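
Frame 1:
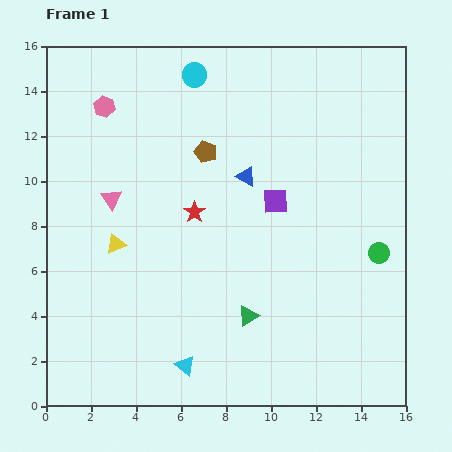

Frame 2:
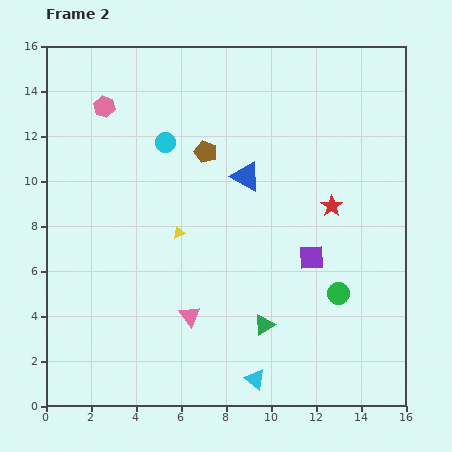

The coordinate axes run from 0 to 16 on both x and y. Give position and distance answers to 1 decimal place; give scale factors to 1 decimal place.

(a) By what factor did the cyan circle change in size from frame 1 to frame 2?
0.8×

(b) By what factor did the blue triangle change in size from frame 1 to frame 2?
1.5×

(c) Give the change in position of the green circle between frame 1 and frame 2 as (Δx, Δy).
(-1.8, -1.8)

The green circle was at (14.8, 6.8) in frame 1 and (13.0, 5.0) in frame 2.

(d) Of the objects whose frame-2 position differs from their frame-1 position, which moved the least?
the green triangle

(moved 0.8)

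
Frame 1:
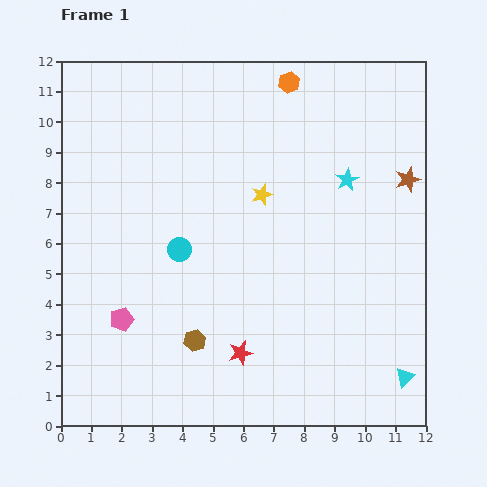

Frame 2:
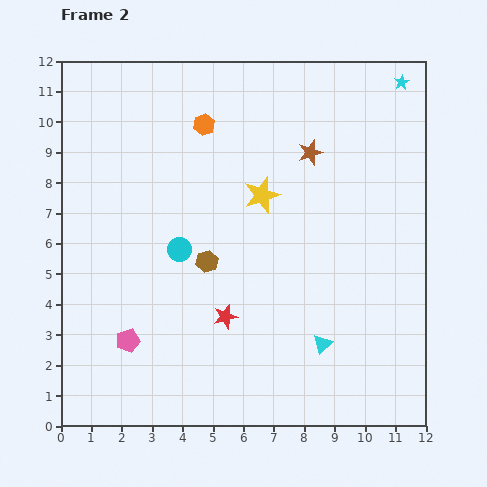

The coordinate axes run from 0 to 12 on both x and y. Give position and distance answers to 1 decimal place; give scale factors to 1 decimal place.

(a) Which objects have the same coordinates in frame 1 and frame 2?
the yellow star, the cyan circle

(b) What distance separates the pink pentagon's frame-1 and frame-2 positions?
0.7

The pink pentagon moved from (2.0, 3.5) to (2.2, 2.8), a distance of √(0.2² + 0.7²) ≈ 0.7.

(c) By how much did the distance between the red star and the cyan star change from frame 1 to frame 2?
+2.9

Distance in frame 1: 6.7. Distance in frame 2: 9.6.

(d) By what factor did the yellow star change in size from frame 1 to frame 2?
1.6×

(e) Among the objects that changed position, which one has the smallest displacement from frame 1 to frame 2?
the pink pentagon

(moved 0.7)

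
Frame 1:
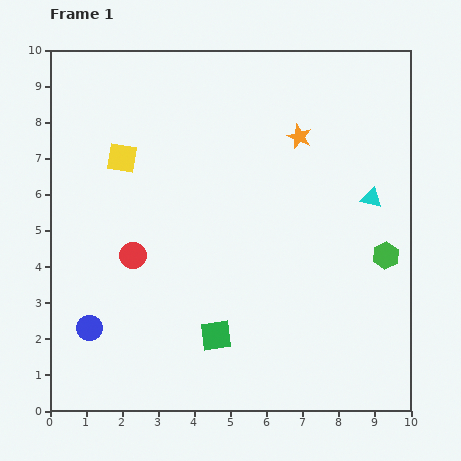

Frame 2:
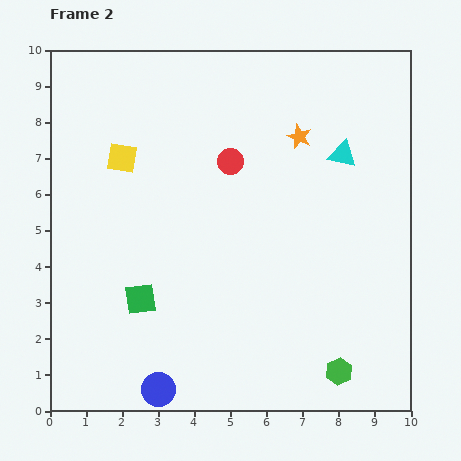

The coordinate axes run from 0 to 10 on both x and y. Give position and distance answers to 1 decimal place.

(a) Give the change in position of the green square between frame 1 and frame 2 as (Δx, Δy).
(-2.1, 1.0)

The green square was at (4.6, 2.1) in frame 1 and (2.5, 3.1) in frame 2.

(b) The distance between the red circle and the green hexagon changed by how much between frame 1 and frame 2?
-0.5

Distance in frame 1: 7.0. Distance in frame 2: 6.5.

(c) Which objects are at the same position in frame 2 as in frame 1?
the orange star, the yellow square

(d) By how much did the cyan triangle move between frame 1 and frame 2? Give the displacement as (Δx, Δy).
(-0.8, 1.2)

The cyan triangle was at (8.9, 5.9) in frame 1 and (8.1, 7.1) in frame 2.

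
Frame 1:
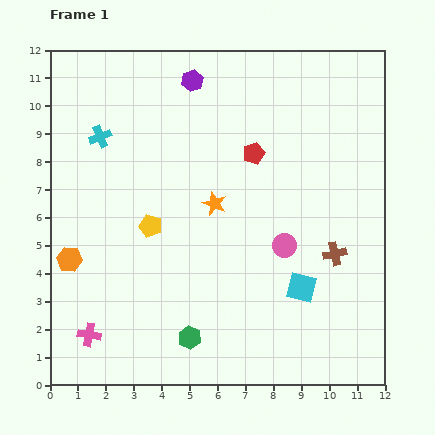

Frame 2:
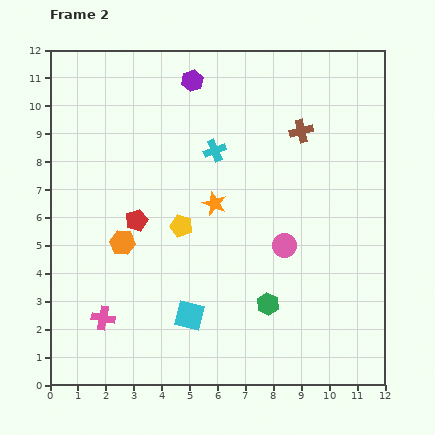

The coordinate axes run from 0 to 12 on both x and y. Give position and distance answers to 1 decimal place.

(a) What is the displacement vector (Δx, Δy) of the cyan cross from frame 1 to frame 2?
(4.1, -0.5)

The cyan cross was at (1.8, 8.9) in frame 1 and (5.9, 8.4) in frame 2.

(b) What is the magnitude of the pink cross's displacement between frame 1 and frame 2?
0.8

The pink cross moved from (1.4, 1.8) to (1.9, 2.4), a distance of √(0.5² + 0.6²) ≈ 0.8.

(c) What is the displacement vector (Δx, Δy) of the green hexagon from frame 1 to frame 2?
(2.8, 1.2)

The green hexagon was at (5.0, 1.7) in frame 1 and (7.8, 2.9) in frame 2.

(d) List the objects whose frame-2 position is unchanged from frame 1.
the pink circle, the orange star, the purple hexagon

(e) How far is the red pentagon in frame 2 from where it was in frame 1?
4.8

The red pentagon moved from (7.3, 8.3) to (3.1, 5.9), a distance of √(4.2² + 2.4²) ≈ 4.8.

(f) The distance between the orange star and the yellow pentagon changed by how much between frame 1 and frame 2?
-1.0

Distance in frame 1: 2.4. Distance in frame 2: 1.4.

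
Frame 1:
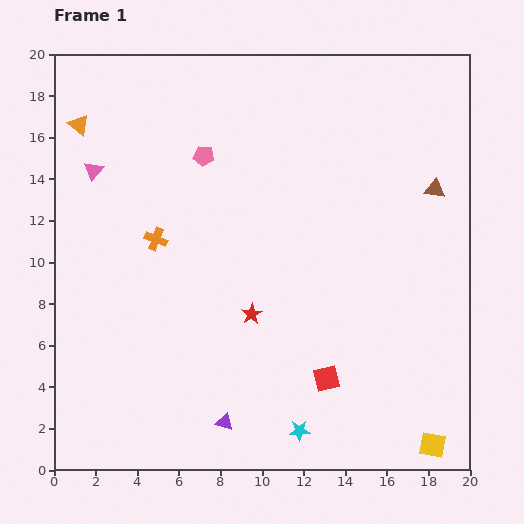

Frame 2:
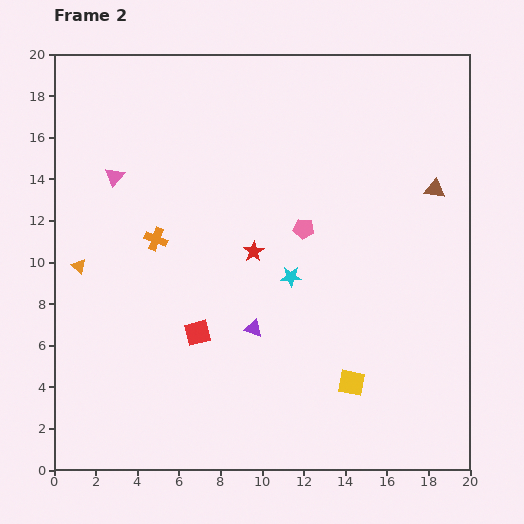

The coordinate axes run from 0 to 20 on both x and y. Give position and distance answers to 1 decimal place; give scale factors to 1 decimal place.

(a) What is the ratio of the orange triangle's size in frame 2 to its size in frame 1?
0.7×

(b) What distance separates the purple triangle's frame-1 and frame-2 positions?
4.7

The purple triangle moved from (8.2, 2.3) to (9.6, 6.8), a distance of √(1.4² + 4.5²) ≈ 4.7.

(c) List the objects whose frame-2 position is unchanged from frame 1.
the brown triangle, the orange cross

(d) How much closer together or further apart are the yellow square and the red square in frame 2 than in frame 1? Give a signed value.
+1.8

Distance in frame 1: 6.0. Distance in frame 2: 7.8.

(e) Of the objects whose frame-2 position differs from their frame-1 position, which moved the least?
the pink triangle

(moved 1.0)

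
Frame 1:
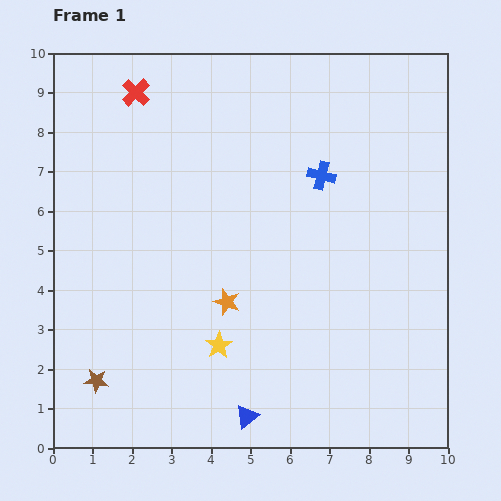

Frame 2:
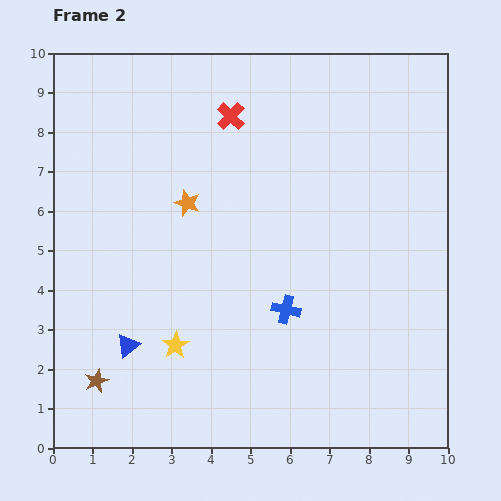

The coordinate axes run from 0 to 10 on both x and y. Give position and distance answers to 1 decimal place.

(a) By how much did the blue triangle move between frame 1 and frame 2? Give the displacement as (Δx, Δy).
(-3.0, 1.8)

The blue triangle was at (4.9, 0.8) in frame 1 and (1.9, 2.6) in frame 2.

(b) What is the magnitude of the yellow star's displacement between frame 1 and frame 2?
1.1

The yellow star moved from (4.2, 2.6) to (3.1, 2.6), a distance of √(1.1² + 0.0²) ≈ 1.1.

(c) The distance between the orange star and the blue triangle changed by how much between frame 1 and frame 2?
+1.0

Distance in frame 1: 2.9. Distance in frame 2: 3.9.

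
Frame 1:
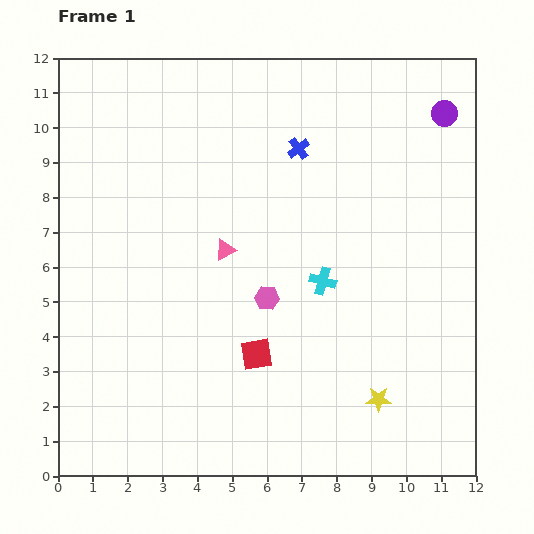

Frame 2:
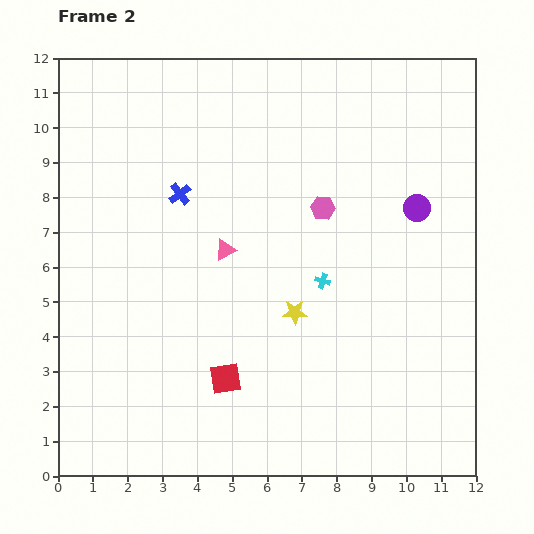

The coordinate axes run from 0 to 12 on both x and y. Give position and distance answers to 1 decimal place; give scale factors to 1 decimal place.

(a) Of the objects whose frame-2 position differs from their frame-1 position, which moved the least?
the red square

(moved 1.1)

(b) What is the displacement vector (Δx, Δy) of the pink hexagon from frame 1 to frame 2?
(1.6, 2.6)

The pink hexagon was at (6.0, 5.1) in frame 1 and (7.6, 7.7) in frame 2.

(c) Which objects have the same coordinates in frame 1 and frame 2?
the cyan cross, the pink triangle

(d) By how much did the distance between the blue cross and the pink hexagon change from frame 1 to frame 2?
-0.3

Distance in frame 1: 4.4. Distance in frame 2: 4.1.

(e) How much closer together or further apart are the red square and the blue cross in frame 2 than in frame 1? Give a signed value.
-0.5

Distance in frame 1: 6.0. Distance in frame 2: 5.5.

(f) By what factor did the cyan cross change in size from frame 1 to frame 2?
0.6×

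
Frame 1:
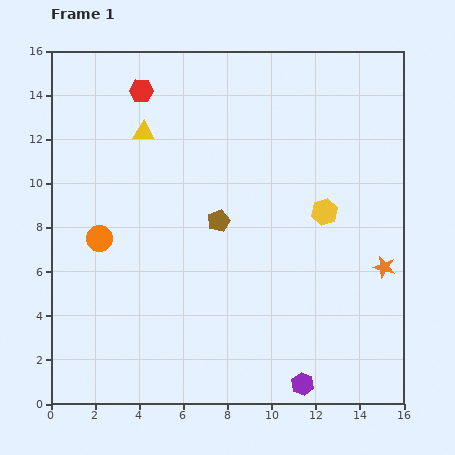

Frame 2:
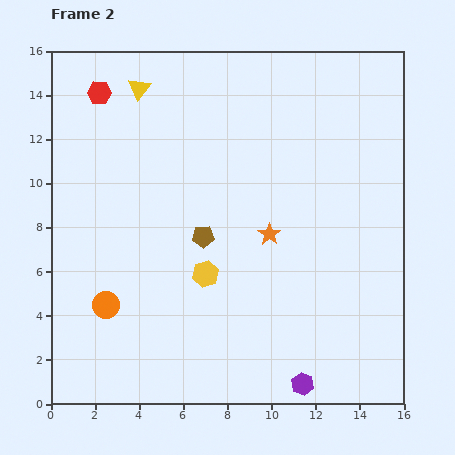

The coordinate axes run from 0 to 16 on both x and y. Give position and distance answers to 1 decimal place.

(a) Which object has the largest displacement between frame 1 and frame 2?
the yellow hexagon

(moved 6.1; next 5.4)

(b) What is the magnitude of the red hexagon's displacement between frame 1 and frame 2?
1.9

The red hexagon moved from (4.1, 14.2) to (2.2, 14.1), a distance of √(1.9² + 0.1²) ≈ 1.9.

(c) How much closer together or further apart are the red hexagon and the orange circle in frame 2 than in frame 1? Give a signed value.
+2.6

Distance in frame 1: 7.0. Distance in frame 2: 9.6.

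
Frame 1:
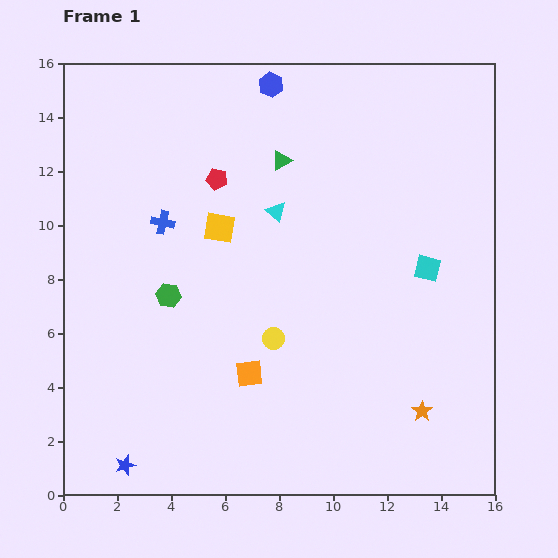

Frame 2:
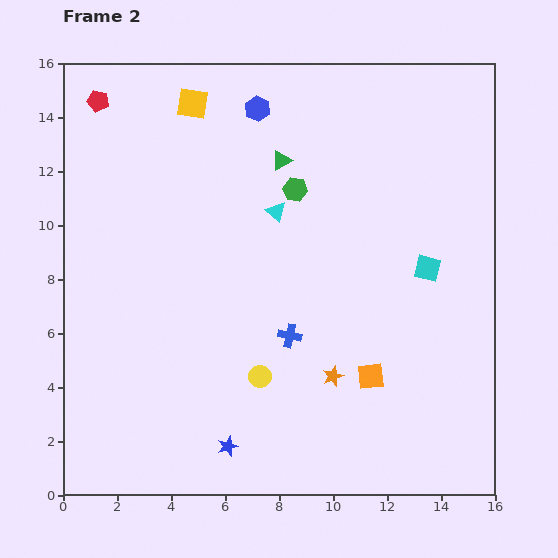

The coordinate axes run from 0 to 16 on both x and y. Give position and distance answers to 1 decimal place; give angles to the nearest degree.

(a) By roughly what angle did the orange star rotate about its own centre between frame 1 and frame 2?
15° clockwise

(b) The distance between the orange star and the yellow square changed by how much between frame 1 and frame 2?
+1.3

Distance in frame 1: 10.1. Distance in frame 2: 11.4.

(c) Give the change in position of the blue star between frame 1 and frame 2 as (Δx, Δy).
(3.8, 0.7)

The blue star was at (2.3, 1.1) in frame 1 and (6.1, 1.8) in frame 2.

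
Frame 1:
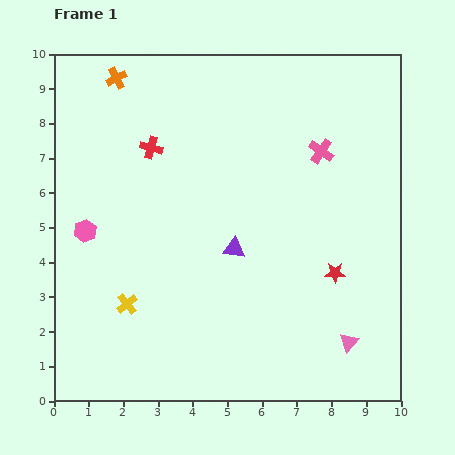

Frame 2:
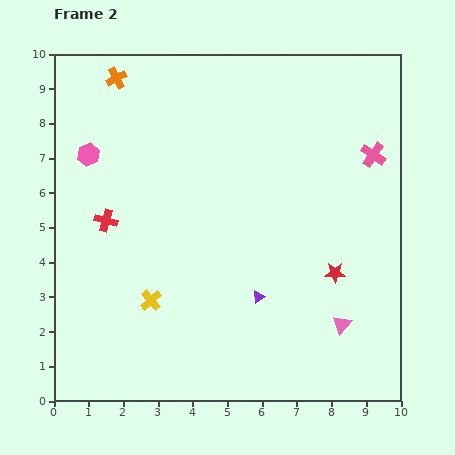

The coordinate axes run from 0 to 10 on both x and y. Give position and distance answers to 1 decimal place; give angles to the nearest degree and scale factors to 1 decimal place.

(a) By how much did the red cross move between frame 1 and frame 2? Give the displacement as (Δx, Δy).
(-1.3, -2.1)

The red cross was at (2.8, 7.3) in frame 1 and (1.5, 5.2) in frame 2.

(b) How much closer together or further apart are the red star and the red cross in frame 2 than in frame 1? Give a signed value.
+0.4

Distance in frame 1: 6.4. Distance in frame 2: 6.8.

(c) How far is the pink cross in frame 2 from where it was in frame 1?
1.5

The pink cross moved from (7.7, 7.2) to (9.2, 7.1), a distance of √(1.5² + 0.1²) ≈ 1.5.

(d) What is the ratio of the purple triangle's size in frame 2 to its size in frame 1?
0.6×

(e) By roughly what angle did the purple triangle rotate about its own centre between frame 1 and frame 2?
42° counter-clockwise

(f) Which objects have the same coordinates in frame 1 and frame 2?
the orange cross, the red star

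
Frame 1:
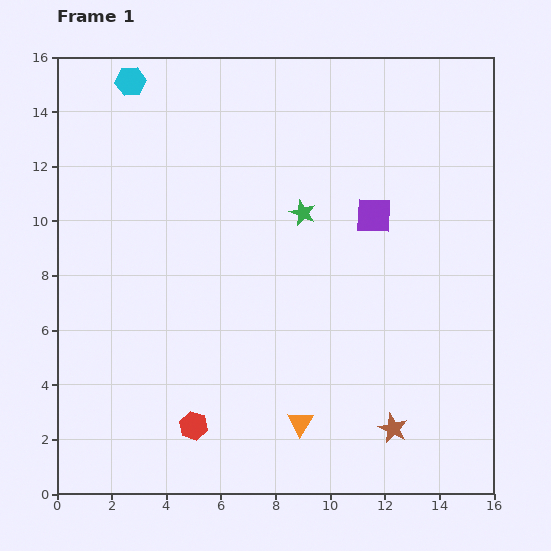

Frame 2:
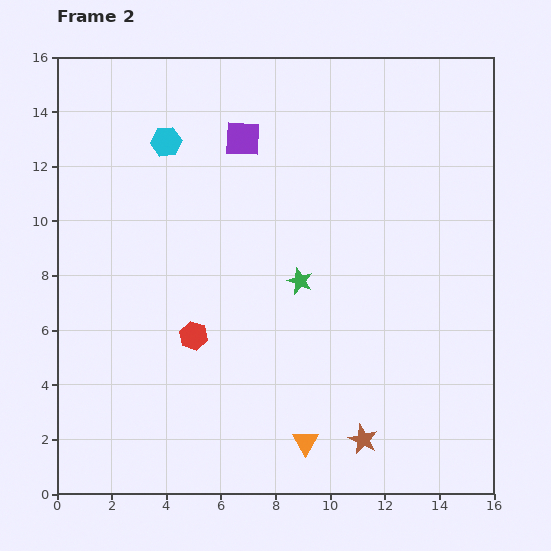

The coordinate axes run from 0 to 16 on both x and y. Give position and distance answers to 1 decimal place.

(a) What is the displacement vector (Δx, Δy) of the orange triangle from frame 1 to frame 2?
(0.2, -0.7)

The orange triangle was at (8.9, 2.6) in frame 1 and (9.1, 1.9) in frame 2.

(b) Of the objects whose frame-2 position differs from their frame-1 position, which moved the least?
the orange triangle

(moved 0.7)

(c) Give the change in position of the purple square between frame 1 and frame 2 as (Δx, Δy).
(-4.8, 2.8)

The purple square was at (11.6, 10.2) in frame 1 and (6.8, 13.0) in frame 2.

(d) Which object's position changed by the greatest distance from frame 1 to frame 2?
the purple square

(moved 5.6; next 3.3)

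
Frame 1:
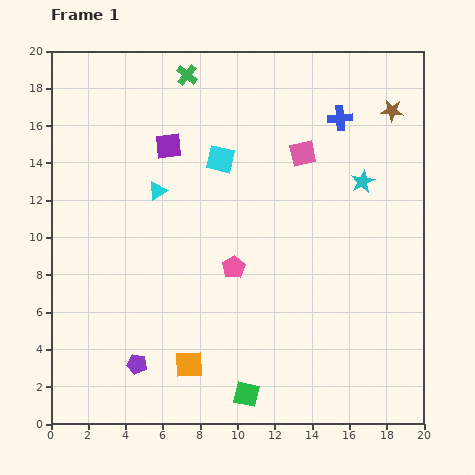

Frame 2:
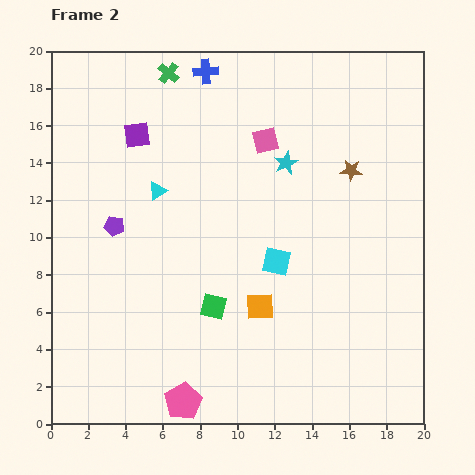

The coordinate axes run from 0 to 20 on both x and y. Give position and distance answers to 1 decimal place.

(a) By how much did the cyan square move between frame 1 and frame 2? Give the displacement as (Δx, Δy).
(3.0, -5.5)

The cyan square was at (9.1, 14.2) in frame 1 and (12.1, 8.7) in frame 2.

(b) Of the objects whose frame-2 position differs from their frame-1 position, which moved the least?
the green cross

(moved 1.0)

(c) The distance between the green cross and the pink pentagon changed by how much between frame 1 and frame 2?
+7.0

Distance in frame 1: 10.6. Distance in frame 2: 17.6.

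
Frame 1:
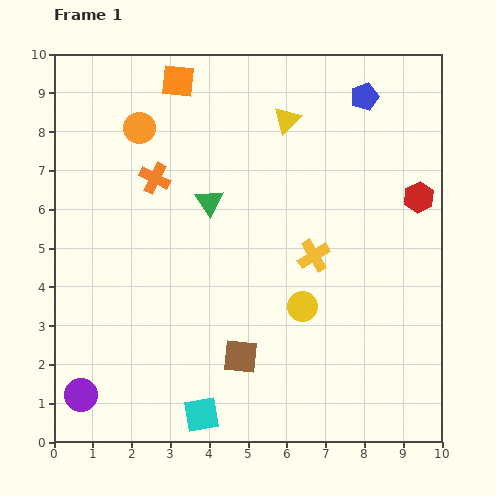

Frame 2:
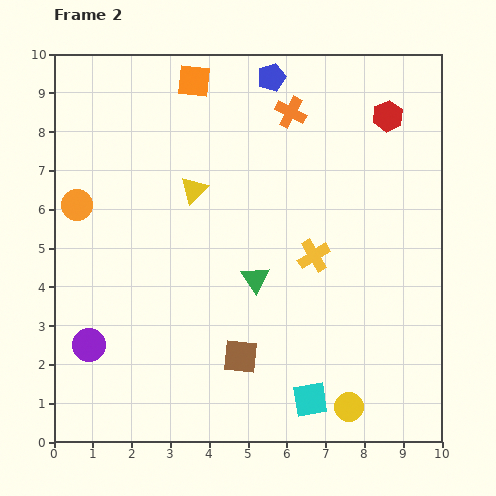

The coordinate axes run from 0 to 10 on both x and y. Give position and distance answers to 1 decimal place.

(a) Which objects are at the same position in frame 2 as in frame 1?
the brown square, the yellow cross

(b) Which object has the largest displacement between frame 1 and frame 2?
the orange cross

(moved 3.9; next 3.0)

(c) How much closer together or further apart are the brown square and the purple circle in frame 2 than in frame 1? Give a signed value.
-0.3

Distance in frame 1: 4.2. Distance in frame 2: 3.9.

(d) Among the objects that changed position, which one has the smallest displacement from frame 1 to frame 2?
the orange square

(moved 0.4)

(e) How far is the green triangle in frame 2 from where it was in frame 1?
2.3

The green triangle moved from (4.0, 6.2) to (5.2, 4.2), a distance of √(1.2² + 2.0²) ≈ 2.3.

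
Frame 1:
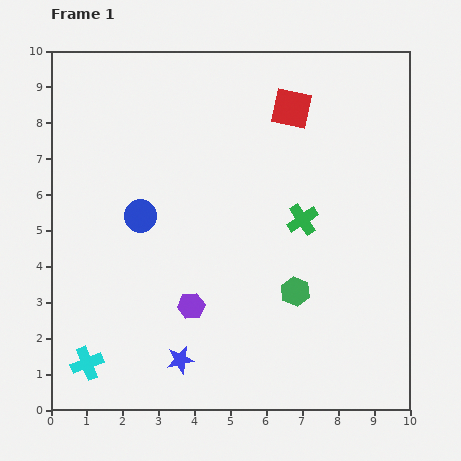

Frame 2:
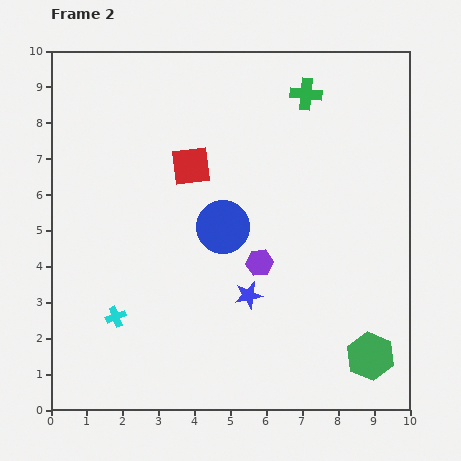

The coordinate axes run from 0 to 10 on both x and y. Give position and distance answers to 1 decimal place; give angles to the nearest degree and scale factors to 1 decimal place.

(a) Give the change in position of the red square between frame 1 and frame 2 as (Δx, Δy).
(-2.8, -1.6)

The red square was at (6.7, 8.4) in frame 1 and (3.9, 6.8) in frame 2.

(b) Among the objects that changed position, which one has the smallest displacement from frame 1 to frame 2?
the cyan cross

(moved 1.5)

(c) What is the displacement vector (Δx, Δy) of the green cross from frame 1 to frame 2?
(0.1, 3.5)

The green cross was at (7.0, 5.3) in frame 1 and (7.1, 8.8) in frame 2.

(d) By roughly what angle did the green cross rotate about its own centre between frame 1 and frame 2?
39° clockwise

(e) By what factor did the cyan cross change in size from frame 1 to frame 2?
0.6×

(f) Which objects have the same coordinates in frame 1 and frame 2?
none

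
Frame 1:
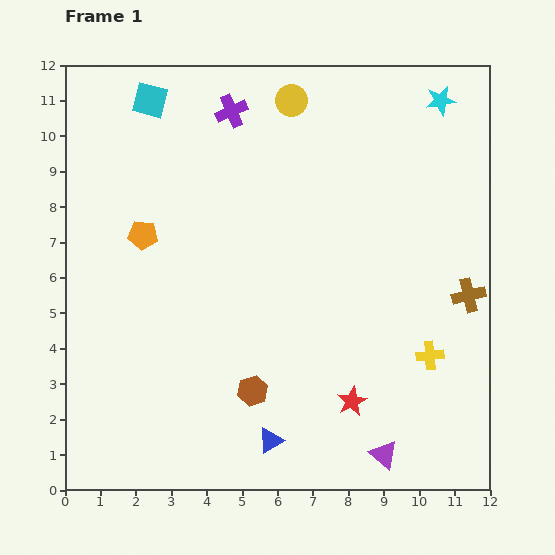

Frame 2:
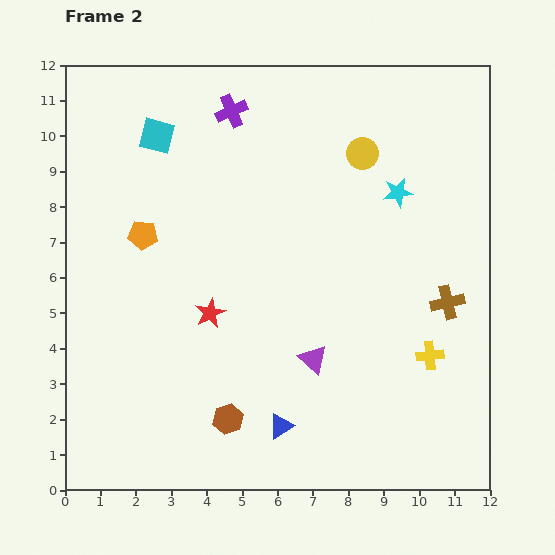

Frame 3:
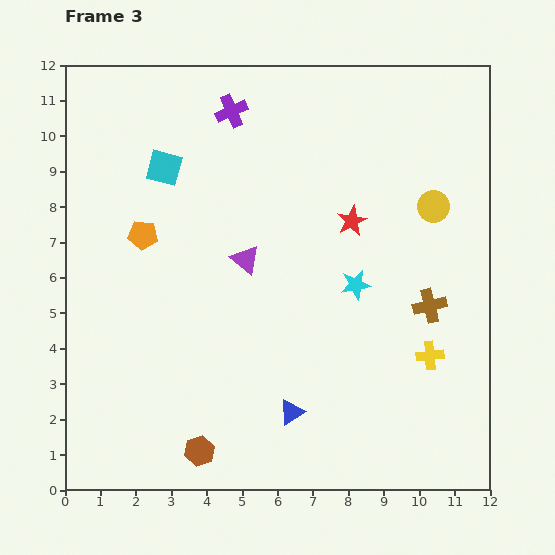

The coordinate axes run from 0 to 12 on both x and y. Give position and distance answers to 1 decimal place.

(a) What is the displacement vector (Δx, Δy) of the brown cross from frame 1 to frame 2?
(-0.6, -0.2)

The brown cross was at (11.4, 5.5) in frame 1 and (10.8, 5.3) in frame 2.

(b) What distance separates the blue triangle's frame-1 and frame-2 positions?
0.5

The blue triangle moved from (5.8, 1.4) to (6.1, 1.8), a distance of √(0.3² + 0.4²) ≈ 0.5.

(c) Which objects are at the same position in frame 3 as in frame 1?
the yellow cross, the orange pentagon, the purple cross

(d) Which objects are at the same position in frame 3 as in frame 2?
the yellow cross, the orange pentagon, the purple cross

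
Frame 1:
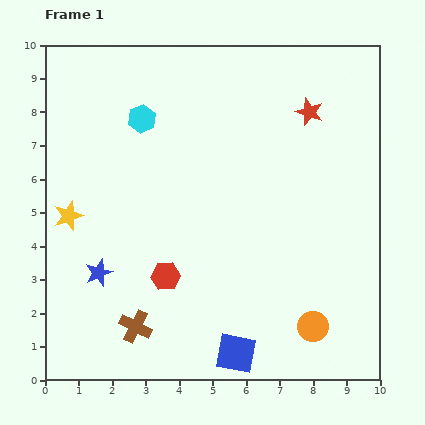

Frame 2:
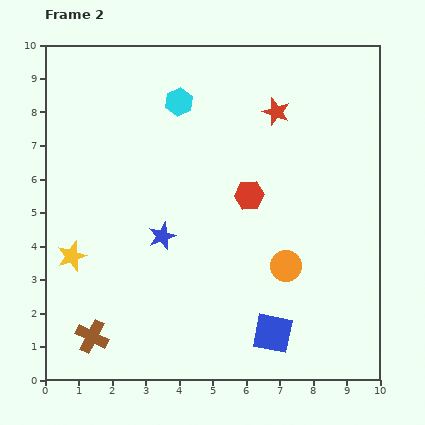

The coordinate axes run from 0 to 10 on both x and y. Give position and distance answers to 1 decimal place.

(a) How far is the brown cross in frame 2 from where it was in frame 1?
1.3

The brown cross moved from (2.7, 1.6) to (1.4, 1.3), a distance of √(1.3² + 0.3²) ≈ 1.3.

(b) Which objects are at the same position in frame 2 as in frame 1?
none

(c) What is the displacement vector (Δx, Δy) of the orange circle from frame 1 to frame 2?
(-0.8, 1.8)

The orange circle was at (8.0, 1.6) in frame 1 and (7.2, 3.4) in frame 2.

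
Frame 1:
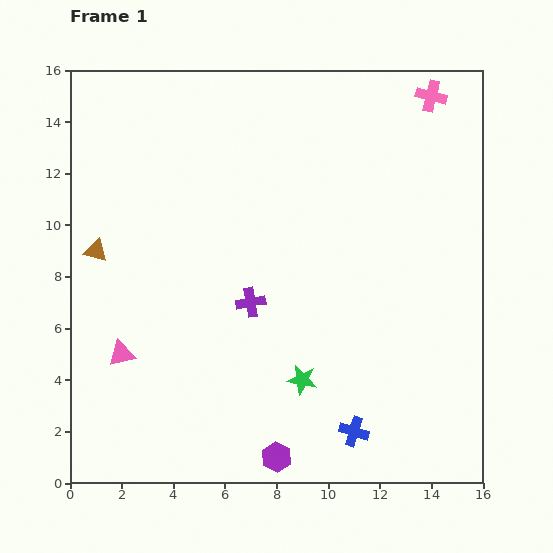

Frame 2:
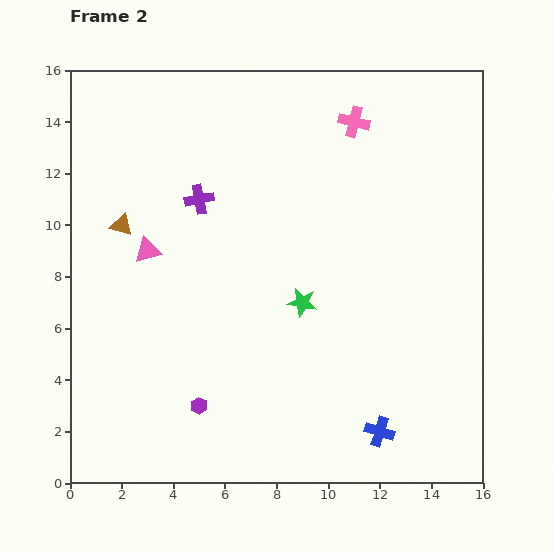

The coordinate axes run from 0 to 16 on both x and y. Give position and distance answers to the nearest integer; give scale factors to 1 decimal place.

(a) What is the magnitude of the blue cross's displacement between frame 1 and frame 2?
1

The blue cross moved from (11, 2) to (12, 2), a distance of √(1² + 0²) ≈ 1.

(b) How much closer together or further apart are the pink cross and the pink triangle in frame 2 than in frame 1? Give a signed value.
-7

Distance in frame 1: 16. Distance in frame 2: 9.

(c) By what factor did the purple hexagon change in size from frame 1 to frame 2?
0.6×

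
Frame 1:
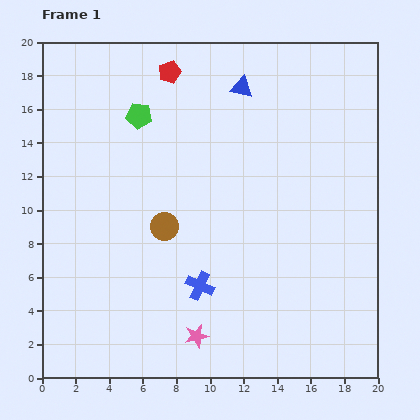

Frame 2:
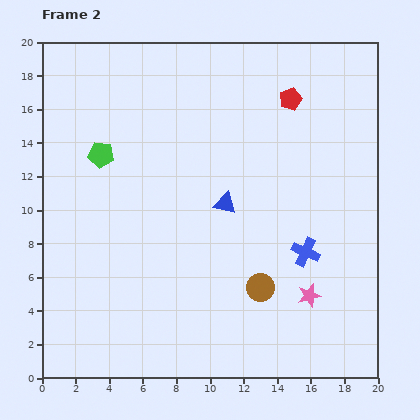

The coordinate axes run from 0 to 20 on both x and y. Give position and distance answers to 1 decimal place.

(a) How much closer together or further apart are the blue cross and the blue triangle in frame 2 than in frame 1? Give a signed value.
-6.5

Distance in frame 1: 12.1. Distance in frame 2: 5.6.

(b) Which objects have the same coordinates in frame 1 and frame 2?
none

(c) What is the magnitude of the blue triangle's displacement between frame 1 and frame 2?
7.0

The blue triangle moved from (11.9, 17.3) to (10.9, 10.4), a distance of √(1.0² + 6.9²) ≈ 7.0.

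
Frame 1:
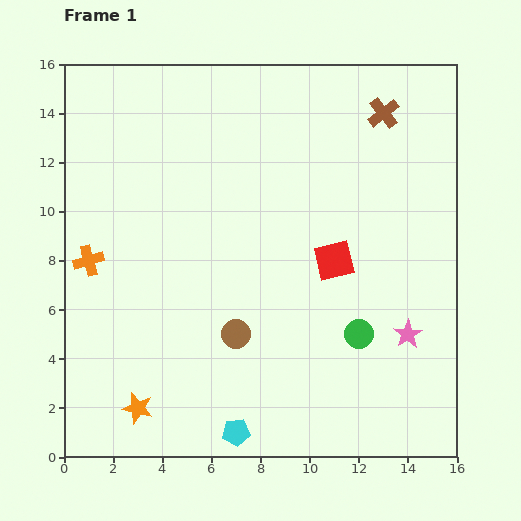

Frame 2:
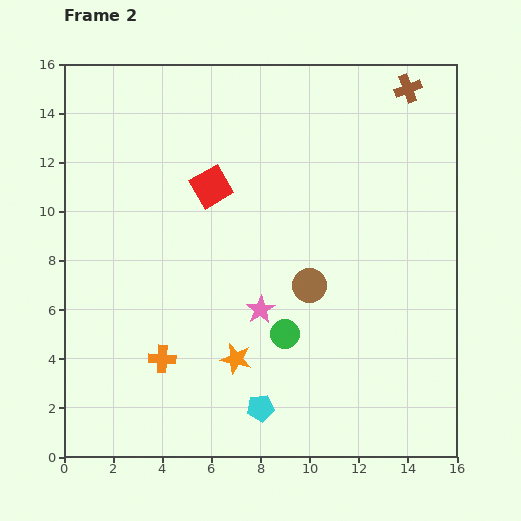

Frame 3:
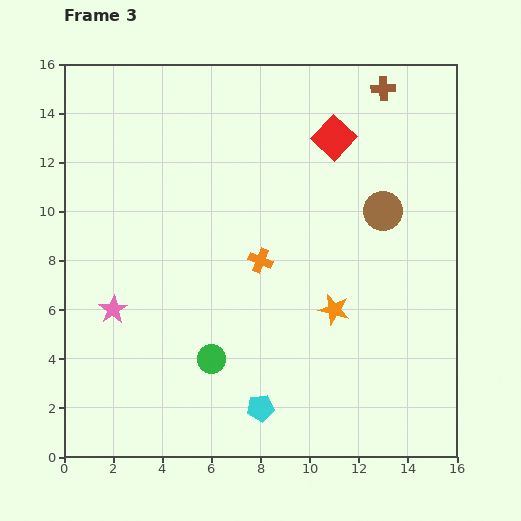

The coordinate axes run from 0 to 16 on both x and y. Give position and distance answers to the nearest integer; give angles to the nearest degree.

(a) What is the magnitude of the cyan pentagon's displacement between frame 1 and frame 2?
1

The cyan pentagon moved from (7, 1) to (8, 2), a distance of √(1² + 1²) ≈ 1.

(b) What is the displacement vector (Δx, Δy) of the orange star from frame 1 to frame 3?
(8, 4)

The orange star was at (3, 2) in frame 1 and (11, 6) in frame 3.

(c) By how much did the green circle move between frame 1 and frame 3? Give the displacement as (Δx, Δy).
(-6, -1)

The green circle was at (12, 5) in frame 1 and (6, 4) in frame 3.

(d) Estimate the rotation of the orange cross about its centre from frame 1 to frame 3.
36° clockwise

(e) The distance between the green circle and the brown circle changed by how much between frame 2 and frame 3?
+7

Distance in frame 2: 2. Distance in frame 3: 9.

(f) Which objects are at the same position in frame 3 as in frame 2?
the cyan pentagon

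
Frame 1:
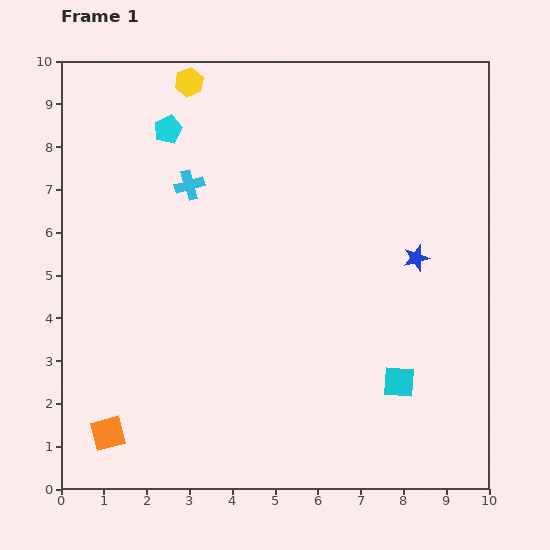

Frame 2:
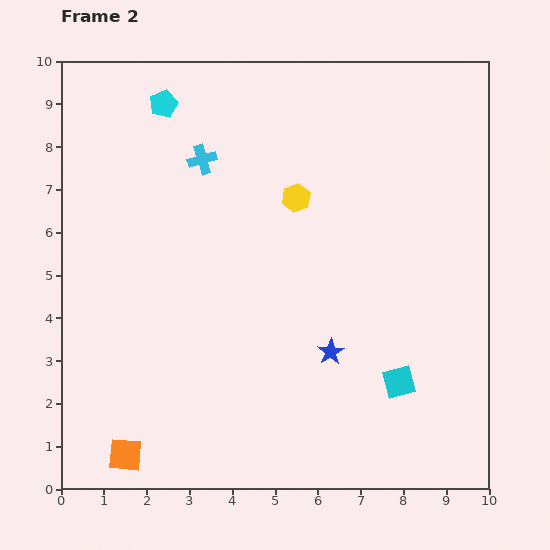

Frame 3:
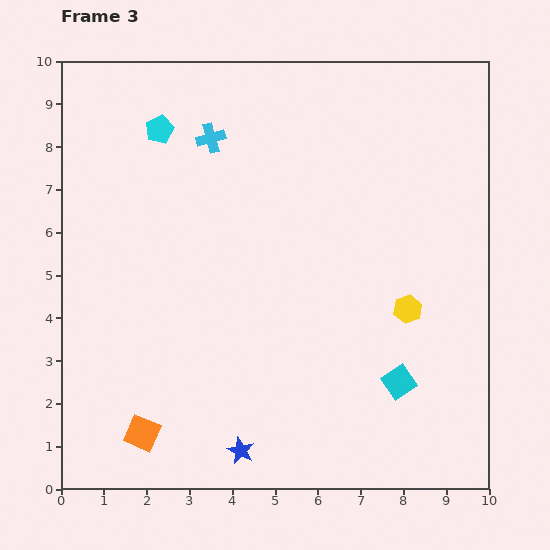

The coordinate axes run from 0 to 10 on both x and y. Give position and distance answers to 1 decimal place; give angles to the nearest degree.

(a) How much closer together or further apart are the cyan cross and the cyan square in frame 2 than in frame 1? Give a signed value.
+0.2

Distance in frame 1: 6.7. Distance in frame 2: 6.9.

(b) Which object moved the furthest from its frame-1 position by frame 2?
the yellow hexagon

(moved 3.7; next 3.0)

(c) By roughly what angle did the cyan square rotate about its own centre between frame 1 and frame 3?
39° counter-clockwise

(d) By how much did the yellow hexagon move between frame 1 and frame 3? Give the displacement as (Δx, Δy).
(5.1, -5.3)

The yellow hexagon was at (3.0, 9.5) in frame 1 and (8.1, 4.2) in frame 3.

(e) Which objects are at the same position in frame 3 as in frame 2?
the cyan square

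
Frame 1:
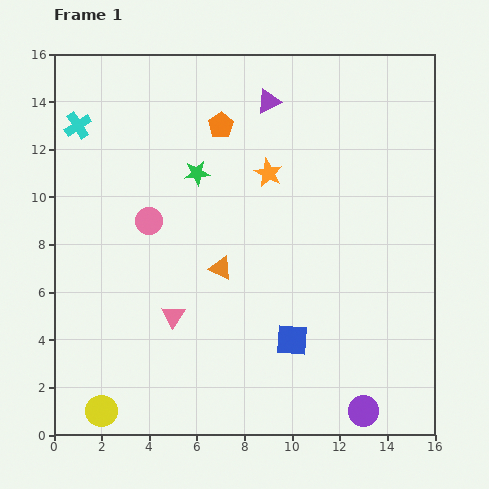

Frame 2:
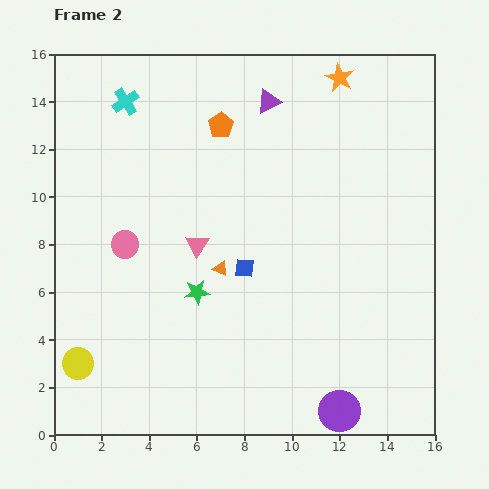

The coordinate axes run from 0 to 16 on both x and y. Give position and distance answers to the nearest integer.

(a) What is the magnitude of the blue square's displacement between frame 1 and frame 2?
4

The blue square moved from (10, 4) to (8, 7), a distance of √(2² + 3²) ≈ 4.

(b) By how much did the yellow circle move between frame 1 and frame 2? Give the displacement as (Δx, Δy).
(-1, 2)

The yellow circle was at (2, 1) in frame 1 and (1, 3) in frame 2.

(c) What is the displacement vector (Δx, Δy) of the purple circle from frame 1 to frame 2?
(-1, 0)

The purple circle was at (13, 1) in frame 1 and (12, 1) in frame 2.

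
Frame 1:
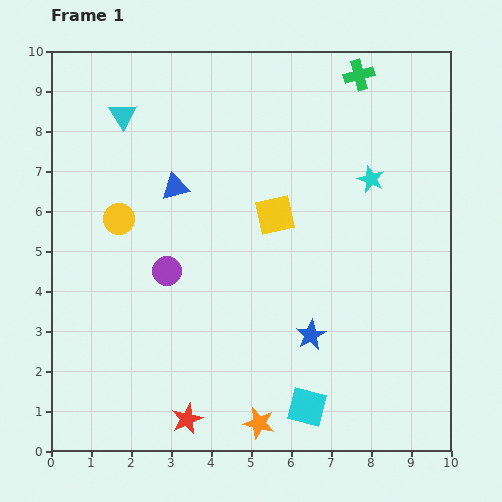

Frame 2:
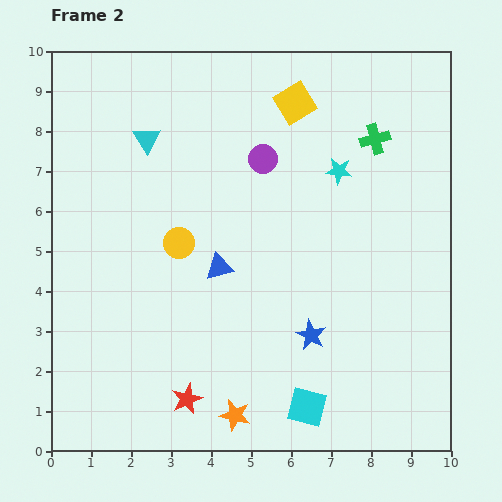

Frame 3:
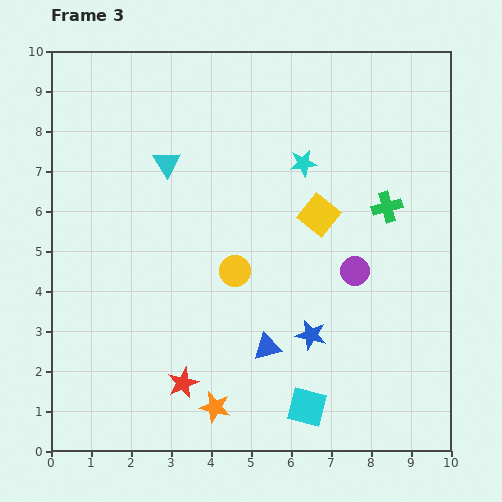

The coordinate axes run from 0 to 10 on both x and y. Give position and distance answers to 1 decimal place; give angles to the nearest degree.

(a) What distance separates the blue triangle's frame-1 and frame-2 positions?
2.3

The blue triangle moved from (3.1, 6.6) to (4.2, 4.6), a distance of √(1.1² + 2.0²) ≈ 2.3.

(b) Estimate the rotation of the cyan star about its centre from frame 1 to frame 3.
31° counter-clockwise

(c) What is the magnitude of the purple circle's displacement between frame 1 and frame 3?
4.7

The purple circle moved from (2.9, 4.5) to (7.6, 4.5), a distance of √(4.7² + 0.0²) ≈ 4.7.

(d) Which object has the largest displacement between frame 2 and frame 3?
the purple circle

(moved 3.6; next 2.9)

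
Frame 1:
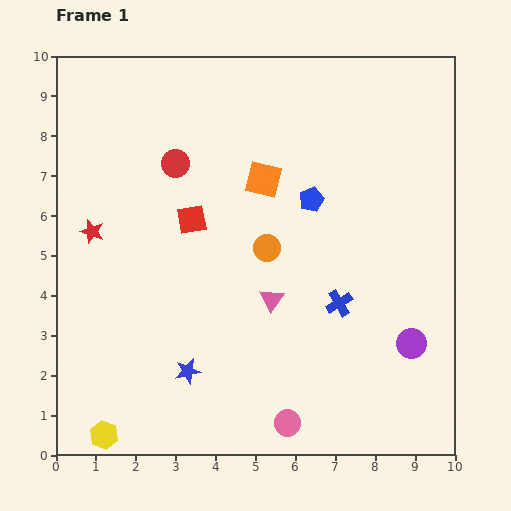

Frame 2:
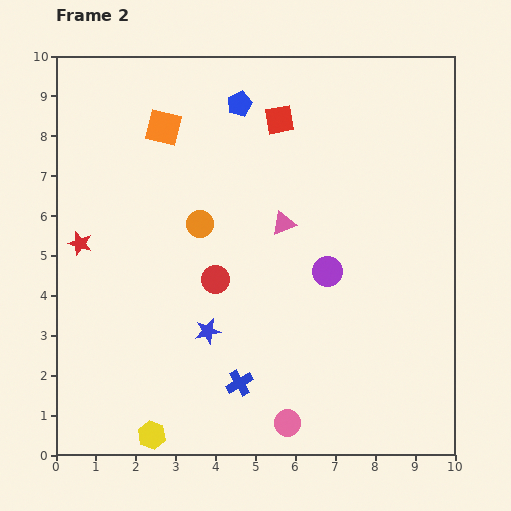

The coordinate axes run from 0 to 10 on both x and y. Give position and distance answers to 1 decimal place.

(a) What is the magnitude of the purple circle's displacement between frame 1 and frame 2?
2.8

The purple circle moved from (8.9, 2.8) to (6.8, 4.6), a distance of √(2.1² + 1.8²) ≈ 2.8.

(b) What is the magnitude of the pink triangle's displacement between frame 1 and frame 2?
1.9

The pink triangle moved from (5.4, 3.9) to (5.7, 5.8), a distance of √(0.3² + 1.9²) ≈ 1.9.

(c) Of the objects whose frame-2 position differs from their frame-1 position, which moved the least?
the red star

(moved 0.4)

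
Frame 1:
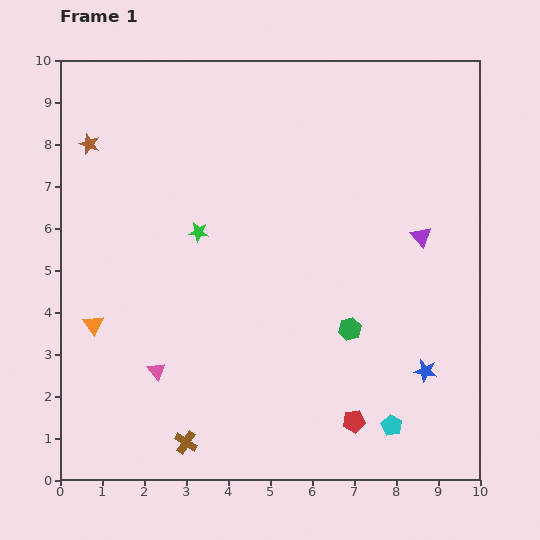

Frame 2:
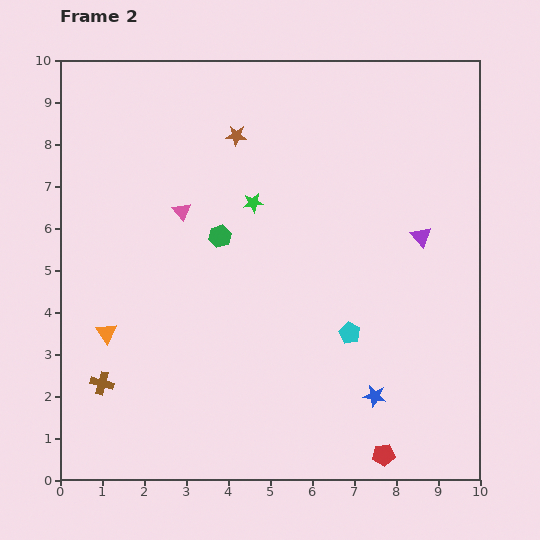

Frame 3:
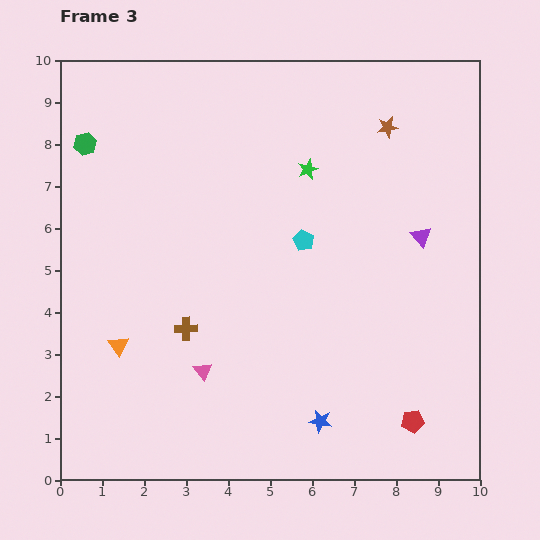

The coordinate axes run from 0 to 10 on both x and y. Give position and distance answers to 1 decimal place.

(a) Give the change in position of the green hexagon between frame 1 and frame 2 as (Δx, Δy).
(-3.1, 2.2)

The green hexagon was at (6.9, 3.6) in frame 1 and (3.8, 5.8) in frame 2.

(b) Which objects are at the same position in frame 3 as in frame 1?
the purple triangle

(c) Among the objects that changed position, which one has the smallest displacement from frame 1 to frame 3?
the orange triangle

(moved 0.8)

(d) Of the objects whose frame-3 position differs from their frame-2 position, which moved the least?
the orange triangle

(moved 0.4)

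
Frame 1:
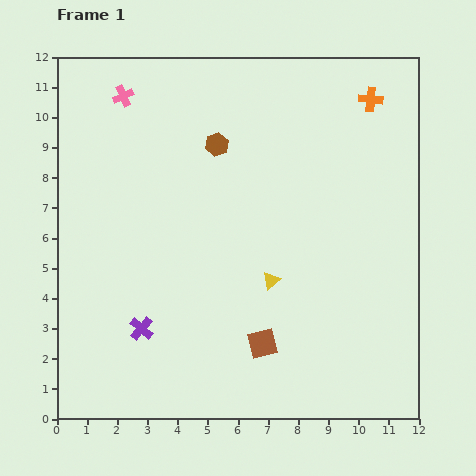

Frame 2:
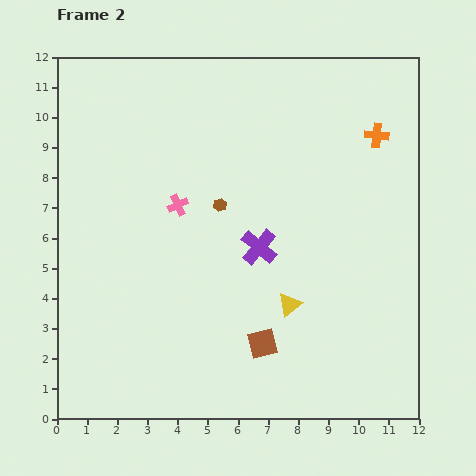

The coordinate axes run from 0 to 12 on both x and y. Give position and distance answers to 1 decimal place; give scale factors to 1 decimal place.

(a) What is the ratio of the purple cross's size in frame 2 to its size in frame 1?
1.5×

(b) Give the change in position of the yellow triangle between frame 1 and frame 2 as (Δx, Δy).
(0.6, -0.8)

The yellow triangle was at (7.1, 4.6) in frame 1 and (7.7, 3.8) in frame 2.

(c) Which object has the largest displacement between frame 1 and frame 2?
the purple cross

(moved 4.7; next 4.0)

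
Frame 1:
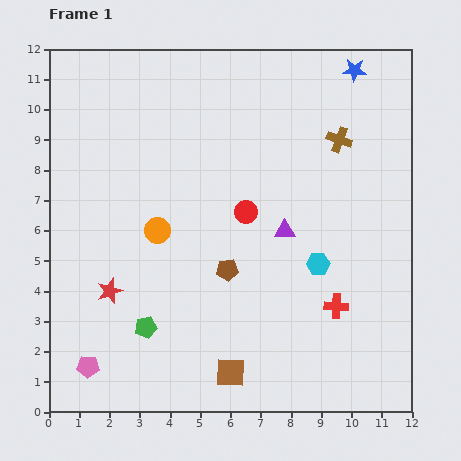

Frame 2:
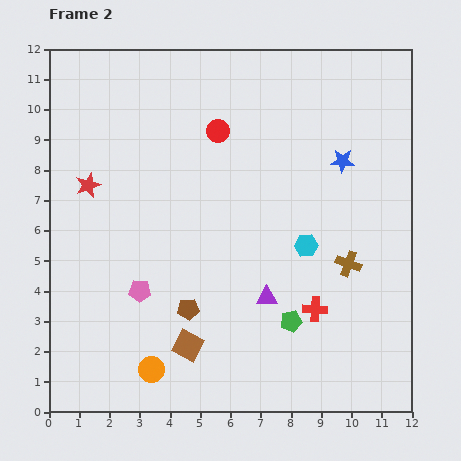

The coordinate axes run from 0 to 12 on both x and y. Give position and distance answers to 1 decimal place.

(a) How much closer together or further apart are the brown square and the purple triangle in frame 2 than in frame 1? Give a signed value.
-1.9

Distance in frame 1: 5.0. Distance in frame 2: 3.1.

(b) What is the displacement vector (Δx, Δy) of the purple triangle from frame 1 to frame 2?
(-0.6, -2.2)

The purple triangle was at (7.8, 6.0) in frame 1 and (7.2, 3.8) in frame 2.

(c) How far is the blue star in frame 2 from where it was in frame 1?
3.0

The blue star moved from (10.1, 11.3) to (9.7, 8.3), a distance of √(0.4² + 3.0²) ≈ 3.0.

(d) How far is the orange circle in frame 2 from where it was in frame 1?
4.6

The orange circle moved from (3.6, 6.0) to (3.4, 1.4), a distance of √(0.2² + 4.6²) ≈ 4.6.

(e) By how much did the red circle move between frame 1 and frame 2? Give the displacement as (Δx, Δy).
(-0.9, 2.7)

The red circle was at (6.5, 6.6) in frame 1 and (5.6, 9.3) in frame 2.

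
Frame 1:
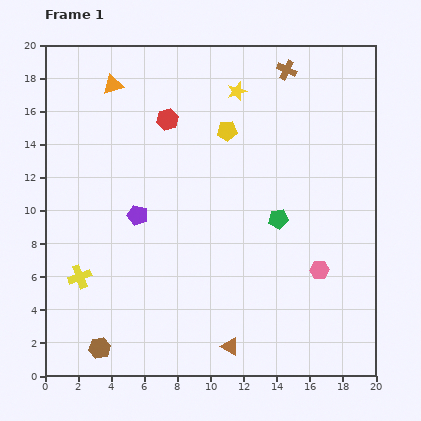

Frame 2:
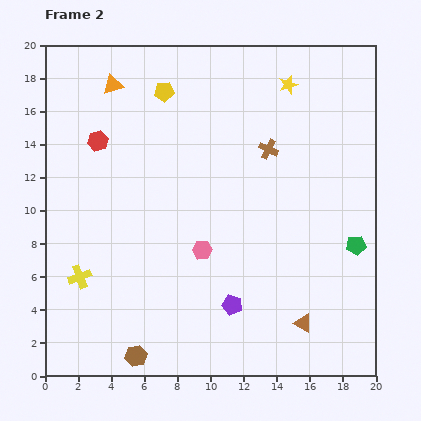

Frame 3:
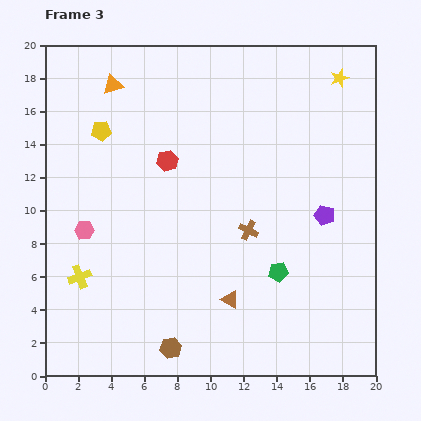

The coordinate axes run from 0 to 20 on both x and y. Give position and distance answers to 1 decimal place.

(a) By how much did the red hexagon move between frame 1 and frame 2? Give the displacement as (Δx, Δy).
(-4.2, -1.3)

The red hexagon was at (7.4, 15.5) in frame 1 and (3.2, 14.2) in frame 2.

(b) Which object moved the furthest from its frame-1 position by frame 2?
the purple pentagon

(moved 7.9; next 7.2)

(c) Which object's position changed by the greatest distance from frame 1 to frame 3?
the pink hexagon

(moved 14.4; next 11.3)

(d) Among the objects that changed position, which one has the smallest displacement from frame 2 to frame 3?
the brown hexagon

(moved 2.2)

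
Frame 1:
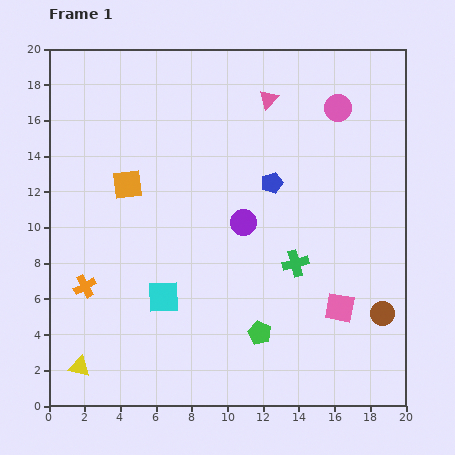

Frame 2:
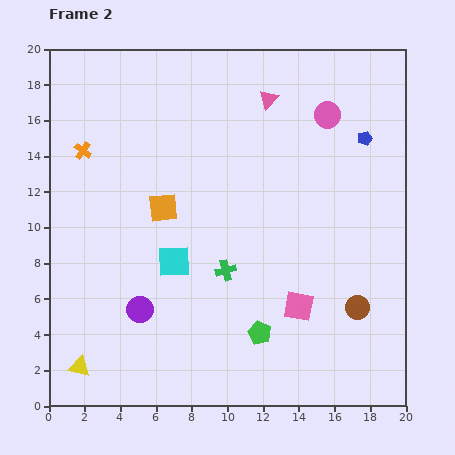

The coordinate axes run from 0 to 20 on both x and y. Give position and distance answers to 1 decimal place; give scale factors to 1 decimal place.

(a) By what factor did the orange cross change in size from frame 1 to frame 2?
0.8×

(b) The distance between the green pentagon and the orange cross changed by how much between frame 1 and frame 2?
+4.1

Distance in frame 1: 10.1. Distance in frame 2: 14.2.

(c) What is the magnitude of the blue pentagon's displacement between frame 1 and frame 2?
5.8

The blue pentagon moved from (12.5, 12.5) to (17.7, 15.0), a distance of √(5.2² + 2.5²) ≈ 5.8.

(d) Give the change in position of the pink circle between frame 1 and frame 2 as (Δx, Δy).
(-0.6, -0.4)

The pink circle was at (16.2, 16.7) in frame 1 and (15.6, 16.3) in frame 2.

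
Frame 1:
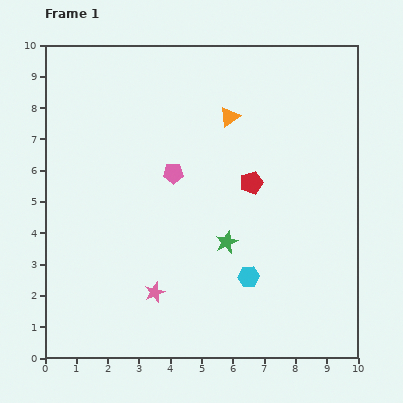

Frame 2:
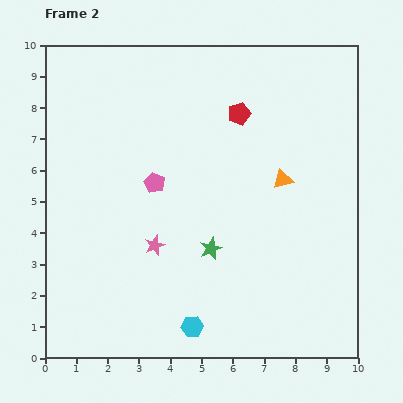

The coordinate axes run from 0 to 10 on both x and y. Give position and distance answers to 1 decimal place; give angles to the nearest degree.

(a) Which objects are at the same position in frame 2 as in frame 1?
none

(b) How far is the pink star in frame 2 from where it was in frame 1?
1.5

The pink star moved from (3.5, 2.1) to (3.5, 3.6), a distance of √(0.0² + 1.5²) ≈ 1.5.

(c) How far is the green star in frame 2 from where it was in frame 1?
0.5

The green star moved from (5.8, 3.7) to (5.3, 3.5), a distance of √(0.5² + 0.2²) ≈ 0.5.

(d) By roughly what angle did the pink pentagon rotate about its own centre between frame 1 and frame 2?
27° clockwise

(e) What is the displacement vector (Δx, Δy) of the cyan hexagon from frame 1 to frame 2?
(-1.8, -1.6)

The cyan hexagon was at (6.5, 2.6) in frame 1 and (4.7, 1.0) in frame 2.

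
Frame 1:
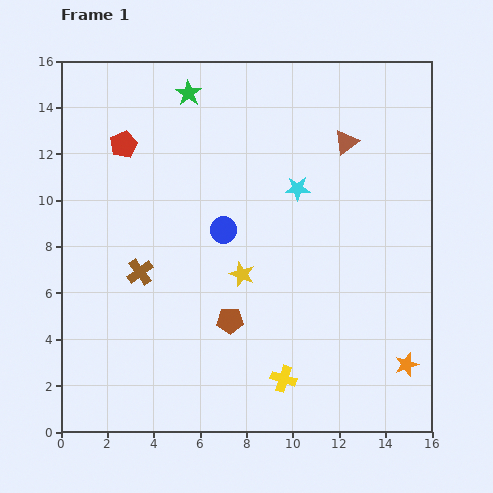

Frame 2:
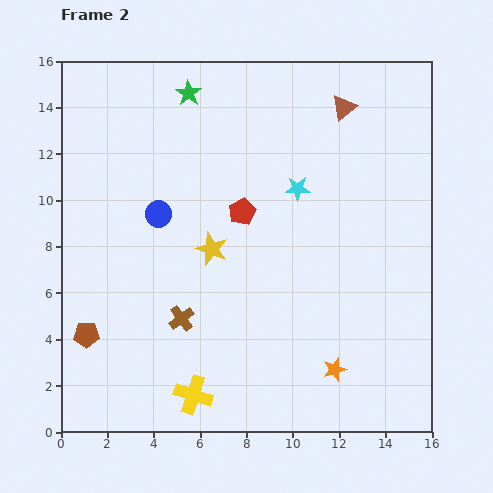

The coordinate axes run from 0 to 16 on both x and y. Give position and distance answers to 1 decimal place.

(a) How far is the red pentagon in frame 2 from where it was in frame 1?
5.9

The red pentagon moved from (2.7, 12.4) to (7.8, 9.5), a distance of √(5.1² + 2.9²) ≈ 5.9.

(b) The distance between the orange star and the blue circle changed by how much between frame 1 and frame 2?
+0.3

Distance in frame 1: 9.8. Distance in frame 2: 10.1.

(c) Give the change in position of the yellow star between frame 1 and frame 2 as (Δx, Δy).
(-1.3, 1.1)

The yellow star was at (7.8, 6.8) in frame 1 and (6.5, 7.9) in frame 2.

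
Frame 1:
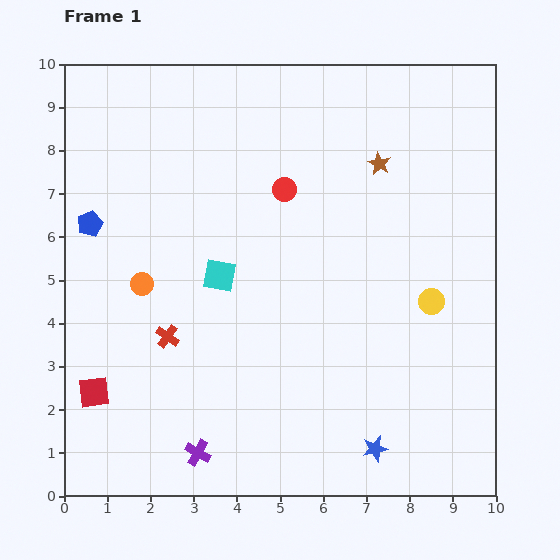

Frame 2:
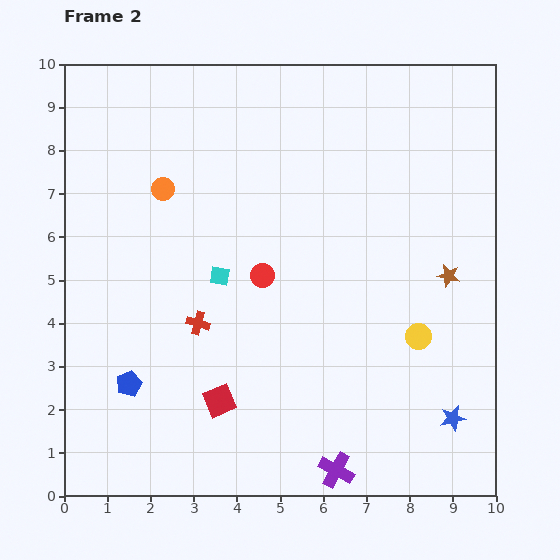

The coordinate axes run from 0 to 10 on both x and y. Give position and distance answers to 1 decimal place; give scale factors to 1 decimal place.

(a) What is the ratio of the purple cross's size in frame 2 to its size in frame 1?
1.4×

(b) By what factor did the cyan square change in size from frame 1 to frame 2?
0.6×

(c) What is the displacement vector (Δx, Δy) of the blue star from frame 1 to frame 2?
(1.8, 0.7)

The blue star was at (7.2, 1.1) in frame 1 and (9.0, 1.8) in frame 2.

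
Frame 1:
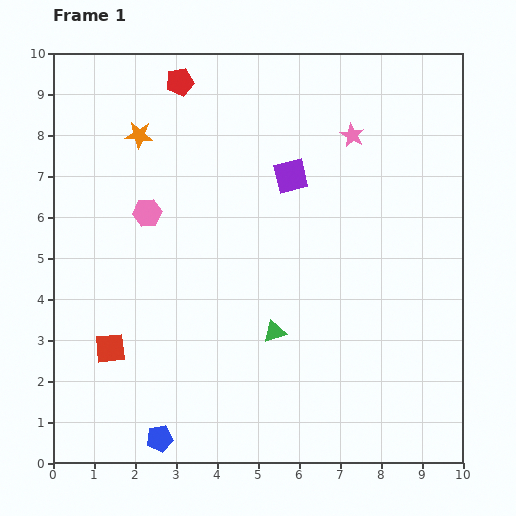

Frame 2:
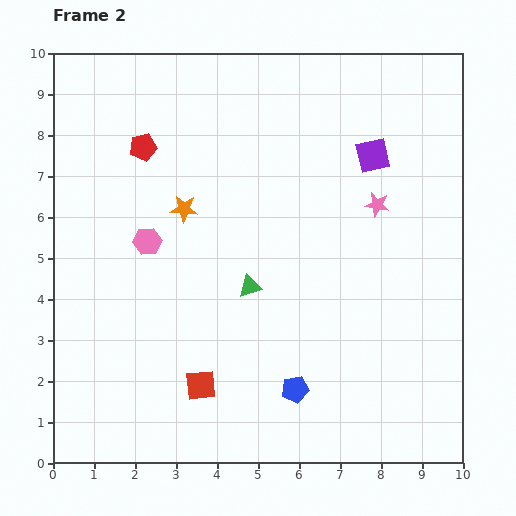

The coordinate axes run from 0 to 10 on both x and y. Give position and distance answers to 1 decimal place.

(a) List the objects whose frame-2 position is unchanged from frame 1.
none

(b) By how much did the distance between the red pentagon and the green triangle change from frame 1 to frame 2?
-2.2

Distance in frame 1: 6.5. Distance in frame 2: 4.3.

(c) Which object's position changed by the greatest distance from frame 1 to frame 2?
the blue pentagon

(moved 3.5; next 2.4)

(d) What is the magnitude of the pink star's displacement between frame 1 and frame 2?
1.8

The pink star moved from (7.3, 8.0) to (7.9, 6.3), a distance of √(0.6² + 1.7²) ≈ 1.8.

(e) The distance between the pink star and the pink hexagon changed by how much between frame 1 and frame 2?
+0.4

Distance in frame 1: 5.3. Distance in frame 2: 5.7.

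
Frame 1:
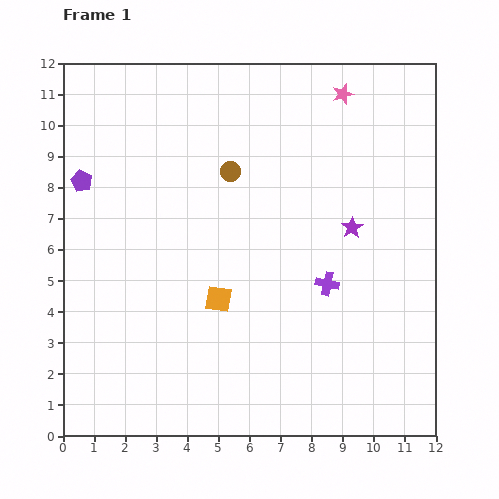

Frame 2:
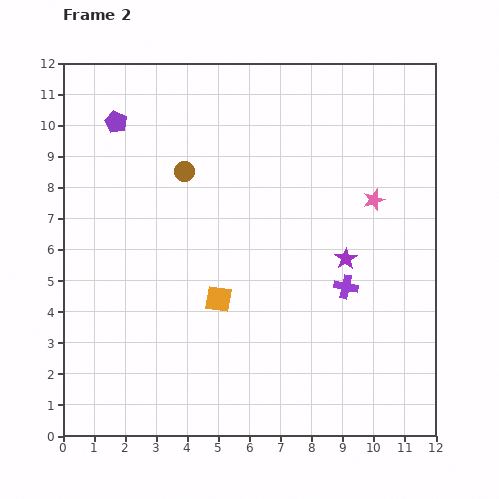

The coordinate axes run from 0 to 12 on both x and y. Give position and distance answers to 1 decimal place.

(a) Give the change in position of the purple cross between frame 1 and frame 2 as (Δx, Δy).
(0.6, -0.1)

The purple cross was at (8.5, 4.9) in frame 1 and (9.1, 4.8) in frame 2.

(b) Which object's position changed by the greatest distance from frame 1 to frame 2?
the pink star

(moved 3.5; next 2.2)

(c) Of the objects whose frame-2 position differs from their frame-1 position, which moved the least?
the purple cross

(moved 0.6)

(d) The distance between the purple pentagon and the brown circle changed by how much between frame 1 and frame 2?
-2.1

Distance in frame 1: 4.8. Distance in frame 2: 2.7.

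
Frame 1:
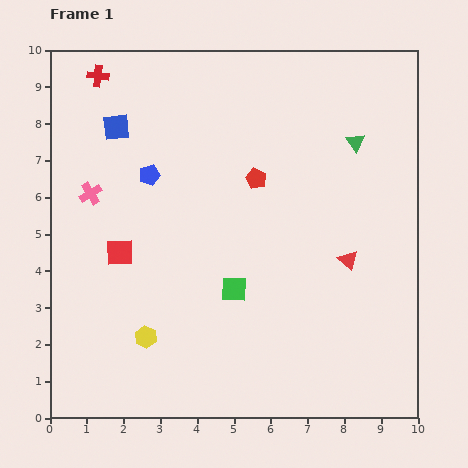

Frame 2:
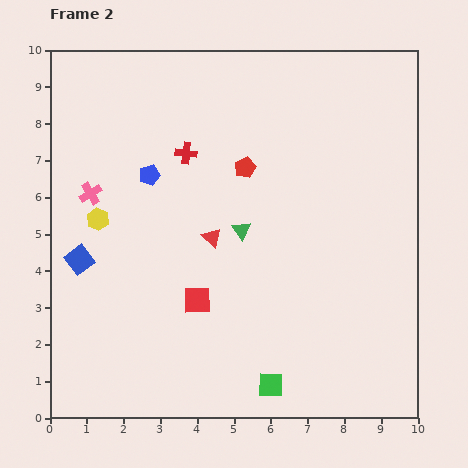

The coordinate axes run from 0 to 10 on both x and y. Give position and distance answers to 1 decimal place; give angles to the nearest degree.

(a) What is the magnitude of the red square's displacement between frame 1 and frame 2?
2.5

The red square moved from (1.9, 4.5) to (4.0, 3.2), a distance of √(2.1² + 1.3²) ≈ 2.5.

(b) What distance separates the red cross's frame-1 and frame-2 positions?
3.2

The red cross moved from (1.3, 9.3) to (3.7, 7.2), a distance of √(2.4² + 2.1²) ≈ 3.2.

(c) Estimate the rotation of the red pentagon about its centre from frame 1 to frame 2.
24° clockwise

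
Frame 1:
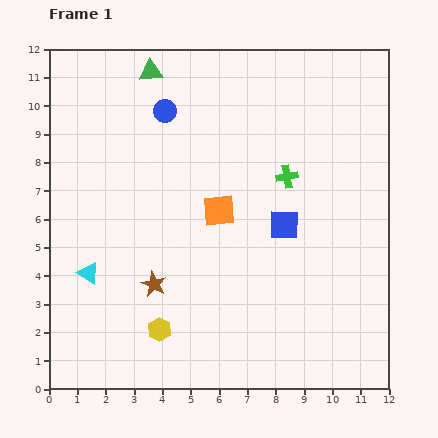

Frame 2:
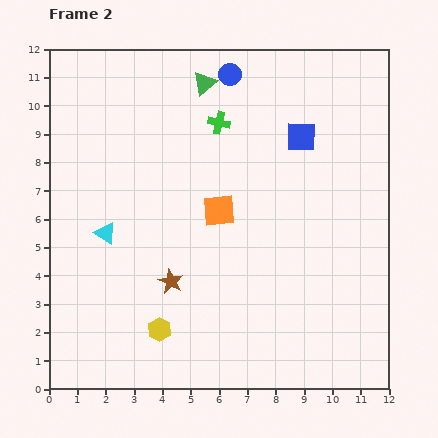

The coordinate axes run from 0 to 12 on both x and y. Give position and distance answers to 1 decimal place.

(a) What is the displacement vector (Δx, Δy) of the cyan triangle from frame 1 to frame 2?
(0.6, 1.4)

The cyan triangle was at (1.4, 4.1) in frame 1 and (2.0, 5.5) in frame 2.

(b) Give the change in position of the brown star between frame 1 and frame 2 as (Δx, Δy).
(0.6, 0.1)

The brown star was at (3.7, 3.7) in frame 1 and (4.3, 3.8) in frame 2.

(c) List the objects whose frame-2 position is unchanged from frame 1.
the orange square, the yellow hexagon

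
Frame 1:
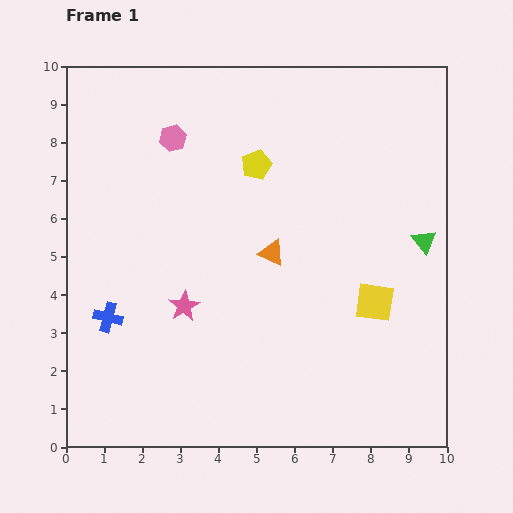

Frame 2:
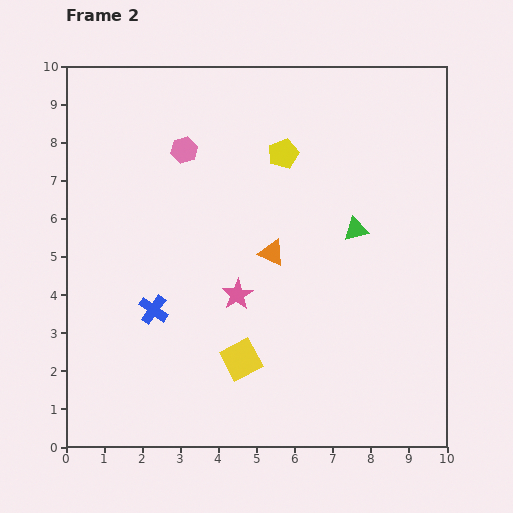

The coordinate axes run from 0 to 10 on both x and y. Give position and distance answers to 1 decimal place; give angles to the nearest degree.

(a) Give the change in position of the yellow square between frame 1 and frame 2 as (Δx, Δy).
(-3.5, -1.5)

The yellow square was at (8.1, 3.8) in frame 1 and (4.6, 2.3) in frame 2.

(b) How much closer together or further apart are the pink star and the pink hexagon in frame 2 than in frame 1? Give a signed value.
-0.4

Distance in frame 1: 4.4. Distance in frame 2: 4.0.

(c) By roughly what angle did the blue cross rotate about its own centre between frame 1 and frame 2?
21° clockwise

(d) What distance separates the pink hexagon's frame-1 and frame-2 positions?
0.4

The pink hexagon moved from (2.8, 8.1) to (3.1, 7.8), a distance of √(0.3² + 0.3²) ≈ 0.4.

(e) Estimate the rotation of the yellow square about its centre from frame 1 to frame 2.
36° counter-clockwise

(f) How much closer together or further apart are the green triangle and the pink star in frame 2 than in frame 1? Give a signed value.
-3.0

Distance in frame 1: 6.5. Distance in frame 2: 3.5.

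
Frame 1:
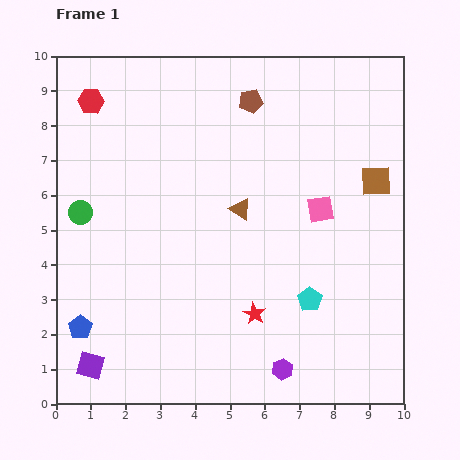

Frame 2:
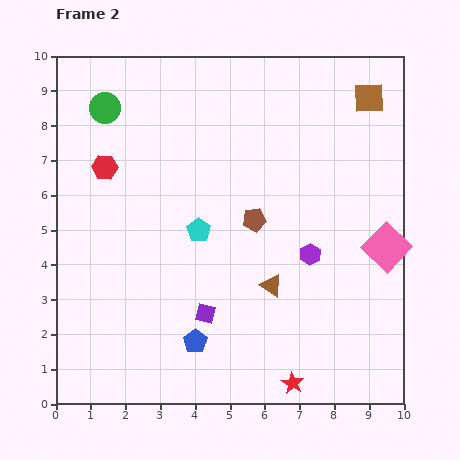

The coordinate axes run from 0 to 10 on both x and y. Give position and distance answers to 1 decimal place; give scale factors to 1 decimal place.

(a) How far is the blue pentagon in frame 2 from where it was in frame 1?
3.3

The blue pentagon moved from (0.7, 2.2) to (4.0, 1.8), a distance of √(3.3² + 0.4²) ≈ 3.3.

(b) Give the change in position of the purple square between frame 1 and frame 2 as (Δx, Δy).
(3.3, 1.5)

The purple square was at (1.0, 1.1) in frame 1 and (4.3, 2.6) in frame 2.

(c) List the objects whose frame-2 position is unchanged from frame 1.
none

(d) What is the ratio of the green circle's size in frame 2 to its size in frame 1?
1.3×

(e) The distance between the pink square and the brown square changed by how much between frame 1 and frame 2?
+2.5

Distance in frame 1: 1.8. Distance in frame 2: 4.3.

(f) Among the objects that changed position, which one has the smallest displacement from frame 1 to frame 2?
the red hexagon

(moved 1.9)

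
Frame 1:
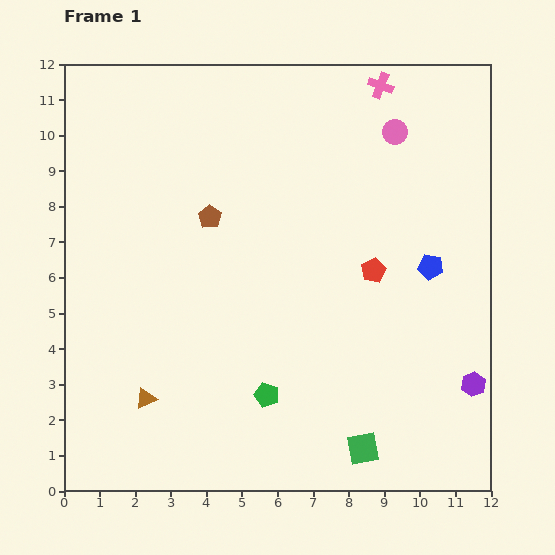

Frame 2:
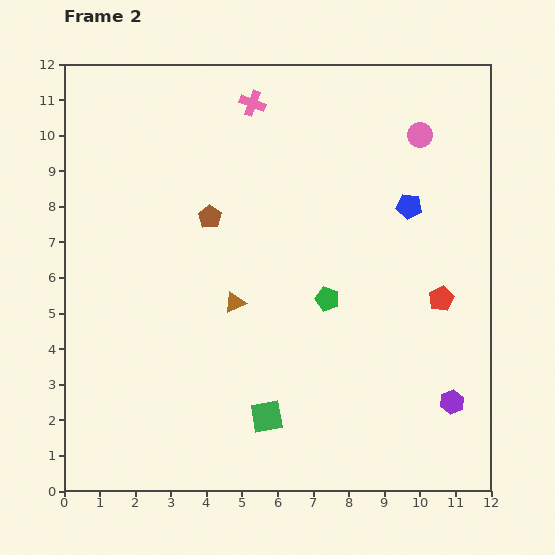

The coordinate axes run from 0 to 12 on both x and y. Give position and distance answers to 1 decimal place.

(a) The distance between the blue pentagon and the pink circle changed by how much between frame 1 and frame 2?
-1.9

Distance in frame 1: 3.9. Distance in frame 2: 2.0.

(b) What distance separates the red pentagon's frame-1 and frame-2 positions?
2.1

The red pentagon moved from (8.7, 6.2) to (10.6, 5.4), a distance of √(1.9² + 0.8²) ≈ 2.1.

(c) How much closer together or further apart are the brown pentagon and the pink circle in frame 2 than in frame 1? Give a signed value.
+0.6

Distance in frame 1: 5.7. Distance in frame 2: 6.3.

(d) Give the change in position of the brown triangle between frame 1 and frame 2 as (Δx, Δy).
(2.5, 2.7)

The brown triangle was at (2.3, 2.6) in frame 1 and (4.8, 5.3) in frame 2.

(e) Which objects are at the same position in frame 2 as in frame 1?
the brown pentagon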